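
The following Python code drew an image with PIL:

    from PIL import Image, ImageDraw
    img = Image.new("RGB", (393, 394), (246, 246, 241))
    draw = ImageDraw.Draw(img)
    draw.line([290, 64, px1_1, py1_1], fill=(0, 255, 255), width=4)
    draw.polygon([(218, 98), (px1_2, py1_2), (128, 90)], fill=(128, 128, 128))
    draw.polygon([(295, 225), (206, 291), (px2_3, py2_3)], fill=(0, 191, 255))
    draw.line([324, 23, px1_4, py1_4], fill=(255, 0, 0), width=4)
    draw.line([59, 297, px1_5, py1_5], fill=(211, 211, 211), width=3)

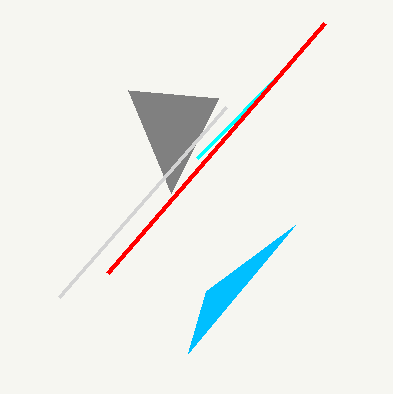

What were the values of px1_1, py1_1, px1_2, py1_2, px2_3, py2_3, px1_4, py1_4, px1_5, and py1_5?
px1_1 = 197
py1_1 = 158
px1_2 = 171
py1_2 = 193
px2_3 = 188
py2_3 = 353
px1_4 = 107
py1_4 = 273
px1_5 = 226
py1_5 = 107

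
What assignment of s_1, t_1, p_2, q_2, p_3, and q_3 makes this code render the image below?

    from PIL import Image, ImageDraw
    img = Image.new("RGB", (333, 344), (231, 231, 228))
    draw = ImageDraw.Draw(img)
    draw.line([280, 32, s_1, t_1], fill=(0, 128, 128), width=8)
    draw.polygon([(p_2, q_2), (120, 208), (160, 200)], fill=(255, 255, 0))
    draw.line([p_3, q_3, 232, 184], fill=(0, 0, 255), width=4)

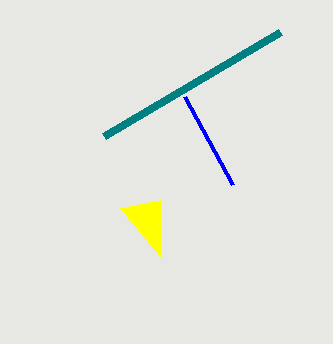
s_1 = 104, t_1 = 136, p_2 = 160, q_2 = 256, p_3 = 184, q_3 = 96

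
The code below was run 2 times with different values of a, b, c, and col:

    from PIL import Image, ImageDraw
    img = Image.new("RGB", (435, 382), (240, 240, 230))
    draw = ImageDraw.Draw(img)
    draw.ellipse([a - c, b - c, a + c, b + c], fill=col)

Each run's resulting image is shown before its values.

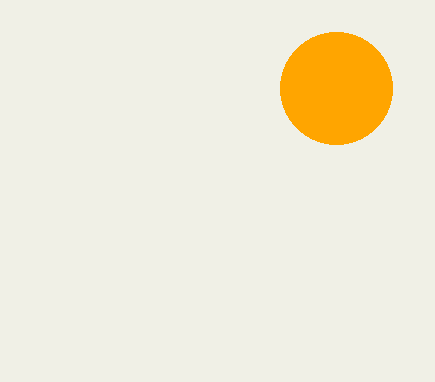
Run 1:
a = 336
b = 88
c = 56
col = 'orange'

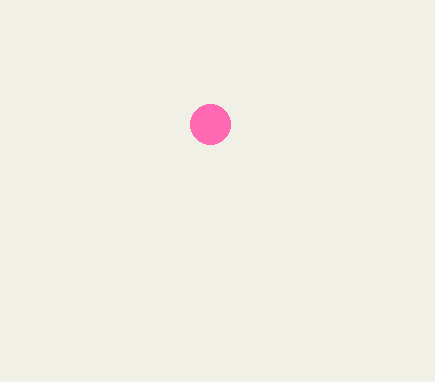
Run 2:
a = 210, b = 124, c = 20, col = 'hotpink'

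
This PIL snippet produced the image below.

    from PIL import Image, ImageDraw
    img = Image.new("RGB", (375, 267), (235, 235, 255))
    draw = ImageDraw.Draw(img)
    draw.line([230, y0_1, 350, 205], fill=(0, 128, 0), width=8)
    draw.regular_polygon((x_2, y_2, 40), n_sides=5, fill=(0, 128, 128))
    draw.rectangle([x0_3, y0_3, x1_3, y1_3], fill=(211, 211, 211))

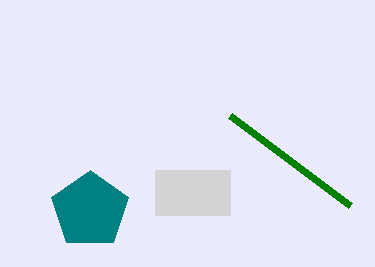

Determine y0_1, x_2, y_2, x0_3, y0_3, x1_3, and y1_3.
y0_1 = 115; x_2 = 90; y_2 = 210; x0_3 = 155; y0_3 = 170; x1_3 = 230; y1_3 = 215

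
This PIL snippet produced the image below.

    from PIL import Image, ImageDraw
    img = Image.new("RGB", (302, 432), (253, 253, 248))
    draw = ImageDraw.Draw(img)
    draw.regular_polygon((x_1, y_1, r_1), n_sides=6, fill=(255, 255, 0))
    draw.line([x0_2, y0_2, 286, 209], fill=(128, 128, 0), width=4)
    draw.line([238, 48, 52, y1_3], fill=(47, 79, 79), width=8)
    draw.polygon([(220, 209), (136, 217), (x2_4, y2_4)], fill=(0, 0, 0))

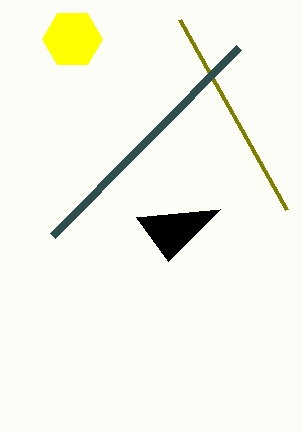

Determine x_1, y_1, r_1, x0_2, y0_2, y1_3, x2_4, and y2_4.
x_1 = 72; y_1 = 39; r_1 = 30; x0_2 = 179; y0_2 = 19; y1_3 = 236; x2_4 = 168; y2_4 = 261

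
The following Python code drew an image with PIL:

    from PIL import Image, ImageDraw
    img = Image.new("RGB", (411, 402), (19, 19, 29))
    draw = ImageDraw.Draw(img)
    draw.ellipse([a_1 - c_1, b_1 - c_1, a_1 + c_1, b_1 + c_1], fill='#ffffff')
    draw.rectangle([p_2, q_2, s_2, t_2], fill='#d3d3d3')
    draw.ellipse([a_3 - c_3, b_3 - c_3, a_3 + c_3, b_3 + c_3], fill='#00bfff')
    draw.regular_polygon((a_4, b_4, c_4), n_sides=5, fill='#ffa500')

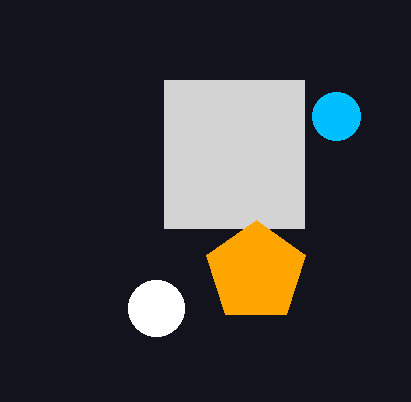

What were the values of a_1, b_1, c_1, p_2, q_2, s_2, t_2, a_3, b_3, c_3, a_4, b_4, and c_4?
a_1 = 156; b_1 = 308; c_1 = 28; p_2 = 164; q_2 = 80; s_2 = 304; t_2 = 228; a_3 = 336; b_3 = 116; c_3 = 24; a_4 = 256; b_4 = 272; c_4 = 52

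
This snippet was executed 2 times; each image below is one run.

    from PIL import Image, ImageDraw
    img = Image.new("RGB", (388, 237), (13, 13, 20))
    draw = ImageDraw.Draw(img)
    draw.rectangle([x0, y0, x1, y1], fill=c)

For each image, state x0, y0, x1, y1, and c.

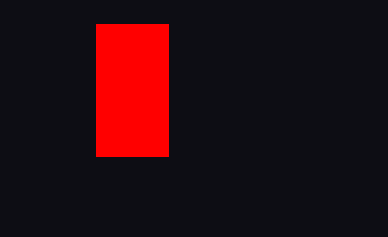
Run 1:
x0 = 96
y0 = 24
x1 = 168
y1 = 156
c = 'red'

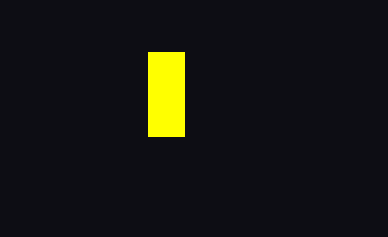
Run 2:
x0 = 148
y0 = 52
x1 = 184
y1 = 136
c = 'yellow'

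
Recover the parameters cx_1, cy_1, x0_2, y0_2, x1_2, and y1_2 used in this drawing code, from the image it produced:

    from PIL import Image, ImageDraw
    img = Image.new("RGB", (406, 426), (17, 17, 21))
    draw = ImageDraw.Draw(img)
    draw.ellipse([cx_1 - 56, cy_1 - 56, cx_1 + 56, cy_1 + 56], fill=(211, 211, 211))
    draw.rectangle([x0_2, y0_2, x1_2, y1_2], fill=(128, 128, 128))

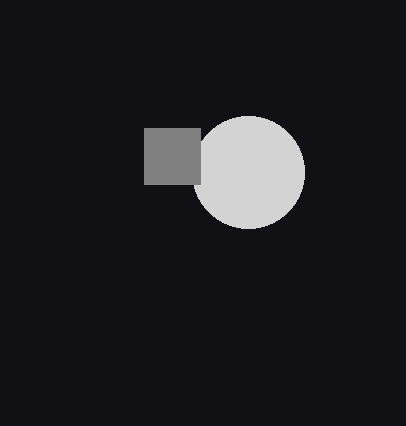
cx_1 = 248; cy_1 = 172; x0_2 = 144; y0_2 = 128; x1_2 = 200; y1_2 = 184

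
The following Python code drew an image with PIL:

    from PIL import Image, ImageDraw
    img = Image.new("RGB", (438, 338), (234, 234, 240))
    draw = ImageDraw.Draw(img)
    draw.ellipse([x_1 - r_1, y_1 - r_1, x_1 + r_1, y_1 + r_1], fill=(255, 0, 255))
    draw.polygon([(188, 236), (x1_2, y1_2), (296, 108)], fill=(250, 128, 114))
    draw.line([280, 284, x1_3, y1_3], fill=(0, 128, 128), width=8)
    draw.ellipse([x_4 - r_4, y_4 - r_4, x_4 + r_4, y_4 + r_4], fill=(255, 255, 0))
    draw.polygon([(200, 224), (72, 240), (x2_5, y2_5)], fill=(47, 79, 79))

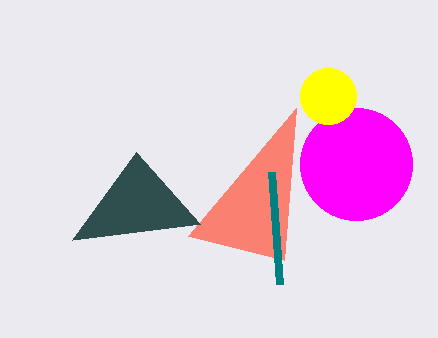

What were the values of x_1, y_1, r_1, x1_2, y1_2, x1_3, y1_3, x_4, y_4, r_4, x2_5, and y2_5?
x_1 = 356
y_1 = 164
r_1 = 56
x1_2 = 284
y1_2 = 260
x1_3 = 272
y1_3 = 172
x_4 = 328
y_4 = 96
r_4 = 28
x2_5 = 136
y2_5 = 152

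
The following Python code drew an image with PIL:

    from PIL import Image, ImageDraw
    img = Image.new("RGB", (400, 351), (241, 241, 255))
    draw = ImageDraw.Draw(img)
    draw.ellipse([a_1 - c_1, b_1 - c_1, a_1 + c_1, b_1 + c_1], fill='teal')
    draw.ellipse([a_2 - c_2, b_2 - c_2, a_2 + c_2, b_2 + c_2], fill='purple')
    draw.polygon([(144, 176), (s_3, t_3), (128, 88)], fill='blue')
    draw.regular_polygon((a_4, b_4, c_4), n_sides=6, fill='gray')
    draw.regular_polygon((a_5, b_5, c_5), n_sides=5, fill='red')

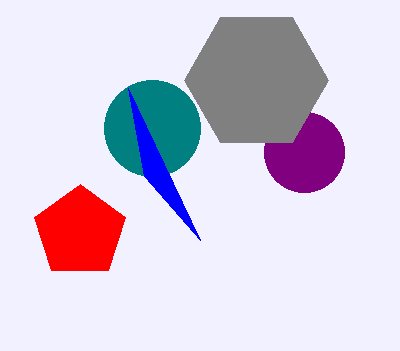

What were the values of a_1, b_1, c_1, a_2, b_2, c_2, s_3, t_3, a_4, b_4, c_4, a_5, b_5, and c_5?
a_1 = 152
b_1 = 128
c_1 = 48
a_2 = 304
b_2 = 152
c_2 = 40
s_3 = 200
t_3 = 240
a_4 = 256
b_4 = 80
c_4 = 72
a_5 = 80
b_5 = 232
c_5 = 48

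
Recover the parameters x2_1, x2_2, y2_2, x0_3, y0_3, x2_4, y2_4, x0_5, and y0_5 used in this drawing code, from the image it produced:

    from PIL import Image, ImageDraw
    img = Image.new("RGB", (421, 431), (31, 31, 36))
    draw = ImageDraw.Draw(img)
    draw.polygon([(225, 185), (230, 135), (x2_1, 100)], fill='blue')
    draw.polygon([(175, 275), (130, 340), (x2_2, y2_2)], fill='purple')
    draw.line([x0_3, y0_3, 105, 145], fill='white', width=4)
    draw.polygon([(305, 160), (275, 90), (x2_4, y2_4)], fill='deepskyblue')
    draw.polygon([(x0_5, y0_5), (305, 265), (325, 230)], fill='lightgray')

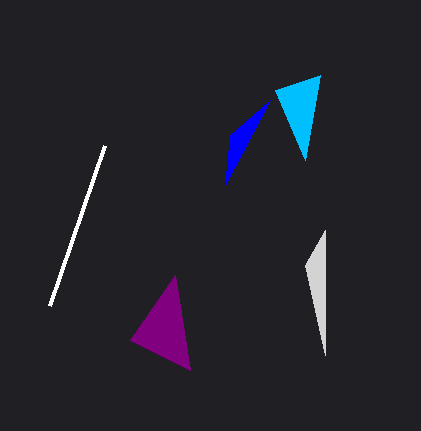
x2_1 = 270
x2_2 = 190
y2_2 = 370
x0_3 = 50
y0_3 = 305
x2_4 = 320
y2_4 = 75
x0_5 = 325
y0_5 = 355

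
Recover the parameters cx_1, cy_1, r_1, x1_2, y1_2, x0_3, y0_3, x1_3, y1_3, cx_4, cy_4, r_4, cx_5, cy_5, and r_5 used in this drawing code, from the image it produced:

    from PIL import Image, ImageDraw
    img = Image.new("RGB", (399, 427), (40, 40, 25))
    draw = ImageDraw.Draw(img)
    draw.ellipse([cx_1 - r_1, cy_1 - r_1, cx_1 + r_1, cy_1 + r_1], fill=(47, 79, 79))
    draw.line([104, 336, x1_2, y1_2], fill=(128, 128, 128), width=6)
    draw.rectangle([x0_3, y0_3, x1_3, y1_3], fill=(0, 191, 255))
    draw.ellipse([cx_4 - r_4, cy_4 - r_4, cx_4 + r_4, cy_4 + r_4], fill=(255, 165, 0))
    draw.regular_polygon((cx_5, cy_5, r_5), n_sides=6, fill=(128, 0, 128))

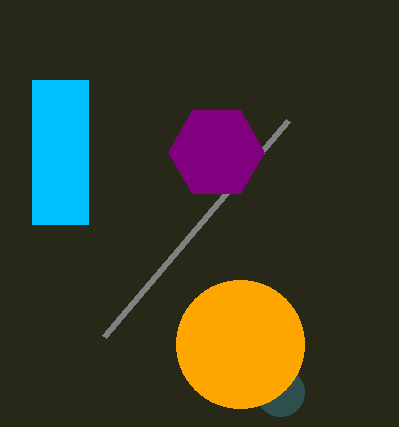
cx_1 = 280; cy_1 = 392; r_1 = 24; x1_2 = 288; y1_2 = 120; x0_3 = 32; y0_3 = 80; x1_3 = 88; y1_3 = 224; cx_4 = 240; cy_4 = 344; r_4 = 64; cx_5 = 216; cy_5 = 152; r_5 = 48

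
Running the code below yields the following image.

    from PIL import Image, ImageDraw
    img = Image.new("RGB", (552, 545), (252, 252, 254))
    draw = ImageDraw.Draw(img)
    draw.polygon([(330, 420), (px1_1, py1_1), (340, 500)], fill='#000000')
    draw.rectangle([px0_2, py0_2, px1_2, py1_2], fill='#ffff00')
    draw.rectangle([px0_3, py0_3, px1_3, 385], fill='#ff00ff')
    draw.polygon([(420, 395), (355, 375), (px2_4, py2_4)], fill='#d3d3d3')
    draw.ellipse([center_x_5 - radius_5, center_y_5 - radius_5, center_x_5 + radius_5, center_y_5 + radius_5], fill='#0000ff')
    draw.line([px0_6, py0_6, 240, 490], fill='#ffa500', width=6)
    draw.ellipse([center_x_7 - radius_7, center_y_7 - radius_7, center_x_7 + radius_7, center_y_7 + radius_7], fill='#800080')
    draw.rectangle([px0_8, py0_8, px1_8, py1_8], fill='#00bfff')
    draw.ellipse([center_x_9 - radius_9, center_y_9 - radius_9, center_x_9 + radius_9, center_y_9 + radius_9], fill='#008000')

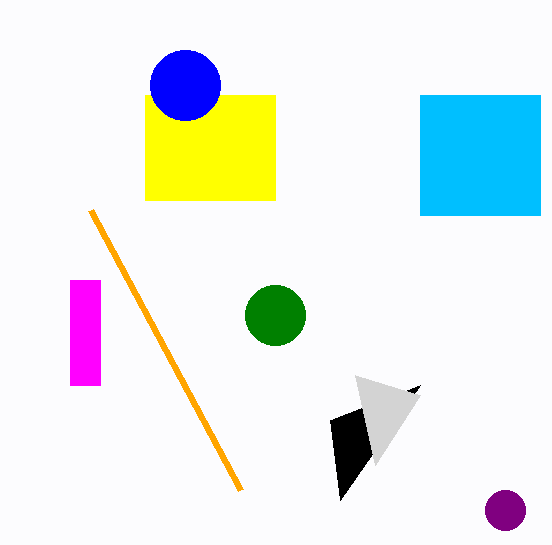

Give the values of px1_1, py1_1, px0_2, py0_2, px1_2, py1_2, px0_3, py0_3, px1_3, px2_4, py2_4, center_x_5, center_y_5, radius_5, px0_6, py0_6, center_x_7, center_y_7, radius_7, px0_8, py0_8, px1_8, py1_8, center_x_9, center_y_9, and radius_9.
px1_1 = 420, py1_1 = 385, px0_2 = 145, py0_2 = 95, px1_2 = 275, py1_2 = 200, px0_3 = 70, py0_3 = 280, px1_3 = 100, px2_4 = 375, py2_4 = 465, center_x_5 = 185, center_y_5 = 85, radius_5 = 35, px0_6 = 90, py0_6 = 210, center_x_7 = 505, center_y_7 = 510, radius_7 = 20, px0_8 = 420, py0_8 = 95, px1_8 = 540, py1_8 = 215, center_x_9 = 275, center_y_9 = 315, radius_9 = 30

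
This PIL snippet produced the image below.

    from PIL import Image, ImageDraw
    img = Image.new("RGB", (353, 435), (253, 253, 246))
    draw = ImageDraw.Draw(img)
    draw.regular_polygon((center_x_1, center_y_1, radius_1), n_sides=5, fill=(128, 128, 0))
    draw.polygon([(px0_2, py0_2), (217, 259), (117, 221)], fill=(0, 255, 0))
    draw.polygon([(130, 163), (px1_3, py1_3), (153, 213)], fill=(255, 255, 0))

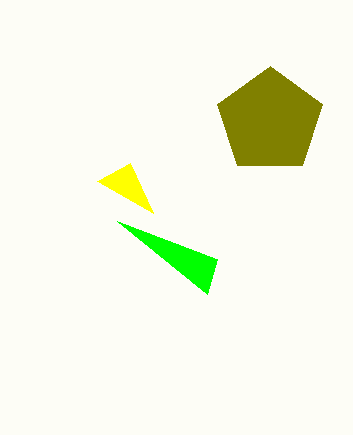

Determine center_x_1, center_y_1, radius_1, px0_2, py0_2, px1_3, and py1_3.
center_x_1 = 270
center_y_1 = 121
radius_1 = 55
px0_2 = 207
py0_2 = 294
px1_3 = 97
py1_3 = 181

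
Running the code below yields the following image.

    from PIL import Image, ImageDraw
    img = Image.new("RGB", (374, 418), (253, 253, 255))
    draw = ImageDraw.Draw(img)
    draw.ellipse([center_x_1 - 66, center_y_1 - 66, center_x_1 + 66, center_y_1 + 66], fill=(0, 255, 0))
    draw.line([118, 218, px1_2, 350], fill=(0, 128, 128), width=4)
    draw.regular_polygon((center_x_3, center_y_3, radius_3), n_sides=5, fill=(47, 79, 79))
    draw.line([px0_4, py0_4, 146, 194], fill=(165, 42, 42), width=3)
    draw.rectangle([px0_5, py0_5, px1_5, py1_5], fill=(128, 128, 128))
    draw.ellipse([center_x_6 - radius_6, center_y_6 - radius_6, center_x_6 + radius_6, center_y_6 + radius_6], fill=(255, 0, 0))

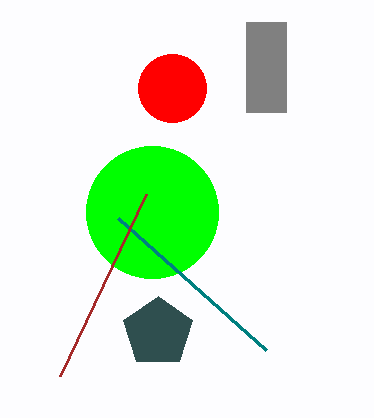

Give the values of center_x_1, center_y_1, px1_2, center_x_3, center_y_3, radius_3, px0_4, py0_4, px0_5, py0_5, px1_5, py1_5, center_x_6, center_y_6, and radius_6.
center_x_1 = 152, center_y_1 = 212, px1_2 = 266, center_x_3 = 158, center_y_3 = 332, radius_3 = 36, px0_4 = 60, py0_4 = 376, px0_5 = 246, py0_5 = 22, px1_5 = 286, py1_5 = 112, center_x_6 = 172, center_y_6 = 88, radius_6 = 34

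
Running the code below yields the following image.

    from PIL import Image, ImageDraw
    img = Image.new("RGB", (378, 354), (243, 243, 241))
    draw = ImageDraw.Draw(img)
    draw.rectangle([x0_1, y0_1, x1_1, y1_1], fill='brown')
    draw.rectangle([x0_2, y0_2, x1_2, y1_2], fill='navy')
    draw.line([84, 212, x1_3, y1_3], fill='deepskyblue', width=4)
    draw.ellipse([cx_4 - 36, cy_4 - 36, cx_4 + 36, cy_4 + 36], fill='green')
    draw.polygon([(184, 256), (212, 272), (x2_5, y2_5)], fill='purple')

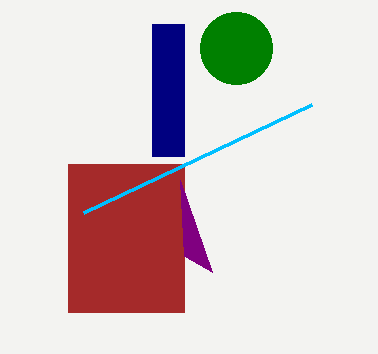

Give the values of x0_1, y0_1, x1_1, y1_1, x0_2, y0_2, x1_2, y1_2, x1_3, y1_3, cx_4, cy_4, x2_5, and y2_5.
x0_1 = 68; y0_1 = 164; x1_1 = 184; y1_1 = 312; x0_2 = 152; y0_2 = 24; x1_2 = 184; y1_2 = 156; x1_3 = 312; y1_3 = 104; cx_4 = 236; cy_4 = 48; x2_5 = 180; y2_5 = 180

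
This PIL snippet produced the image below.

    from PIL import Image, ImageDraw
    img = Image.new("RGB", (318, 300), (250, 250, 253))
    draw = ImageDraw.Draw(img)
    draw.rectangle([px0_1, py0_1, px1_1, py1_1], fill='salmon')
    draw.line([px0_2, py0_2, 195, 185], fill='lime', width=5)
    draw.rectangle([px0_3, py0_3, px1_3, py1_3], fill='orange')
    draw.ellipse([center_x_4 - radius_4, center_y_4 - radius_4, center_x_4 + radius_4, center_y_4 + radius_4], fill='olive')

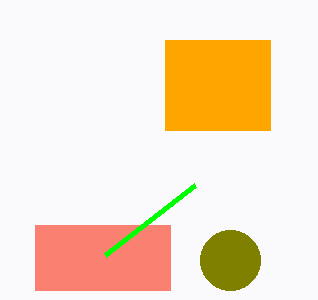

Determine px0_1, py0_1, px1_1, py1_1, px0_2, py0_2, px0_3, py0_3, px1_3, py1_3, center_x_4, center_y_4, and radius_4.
px0_1 = 35; py0_1 = 225; px1_1 = 170; py1_1 = 290; px0_2 = 105; py0_2 = 255; px0_3 = 165; py0_3 = 40; px1_3 = 270; py1_3 = 130; center_x_4 = 230; center_y_4 = 260; radius_4 = 30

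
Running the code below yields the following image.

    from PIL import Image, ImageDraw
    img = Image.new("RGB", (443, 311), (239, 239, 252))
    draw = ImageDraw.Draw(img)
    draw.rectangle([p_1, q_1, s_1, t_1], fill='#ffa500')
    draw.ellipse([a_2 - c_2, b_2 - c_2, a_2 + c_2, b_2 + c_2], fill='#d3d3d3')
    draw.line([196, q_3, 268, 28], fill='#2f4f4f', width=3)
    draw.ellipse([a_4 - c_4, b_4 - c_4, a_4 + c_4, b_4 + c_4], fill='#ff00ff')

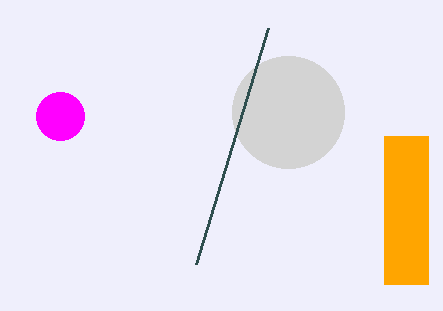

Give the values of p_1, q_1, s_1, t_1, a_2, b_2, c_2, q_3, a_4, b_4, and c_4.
p_1 = 384, q_1 = 136, s_1 = 428, t_1 = 284, a_2 = 288, b_2 = 112, c_2 = 56, q_3 = 264, a_4 = 60, b_4 = 116, c_4 = 24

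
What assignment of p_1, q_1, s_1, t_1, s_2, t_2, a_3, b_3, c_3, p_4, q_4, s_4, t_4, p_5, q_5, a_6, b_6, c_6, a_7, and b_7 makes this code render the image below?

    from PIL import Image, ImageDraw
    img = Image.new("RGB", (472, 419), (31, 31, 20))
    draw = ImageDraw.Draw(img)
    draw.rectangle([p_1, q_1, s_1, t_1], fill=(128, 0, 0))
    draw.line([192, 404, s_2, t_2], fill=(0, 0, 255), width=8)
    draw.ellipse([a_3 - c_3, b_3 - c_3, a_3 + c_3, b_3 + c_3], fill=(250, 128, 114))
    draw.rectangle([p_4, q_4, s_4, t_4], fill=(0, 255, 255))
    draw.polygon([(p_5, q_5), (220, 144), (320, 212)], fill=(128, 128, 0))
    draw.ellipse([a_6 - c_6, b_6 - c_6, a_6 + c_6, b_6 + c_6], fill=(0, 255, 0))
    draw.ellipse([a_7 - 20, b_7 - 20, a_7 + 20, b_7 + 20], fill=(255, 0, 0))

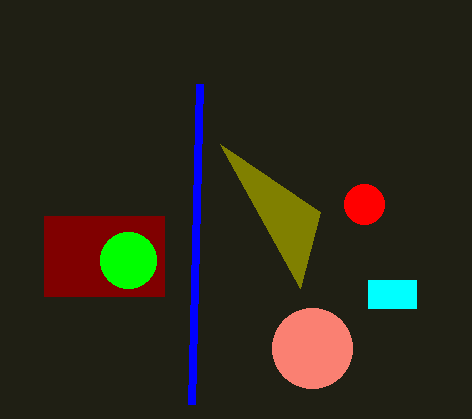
p_1 = 44, q_1 = 216, s_1 = 164, t_1 = 296, s_2 = 200, t_2 = 84, a_3 = 312, b_3 = 348, c_3 = 40, p_4 = 368, q_4 = 280, s_4 = 416, t_4 = 308, p_5 = 300, q_5 = 288, a_6 = 128, b_6 = 260, c_6 = 28, a_7 = 364, b_7 = 204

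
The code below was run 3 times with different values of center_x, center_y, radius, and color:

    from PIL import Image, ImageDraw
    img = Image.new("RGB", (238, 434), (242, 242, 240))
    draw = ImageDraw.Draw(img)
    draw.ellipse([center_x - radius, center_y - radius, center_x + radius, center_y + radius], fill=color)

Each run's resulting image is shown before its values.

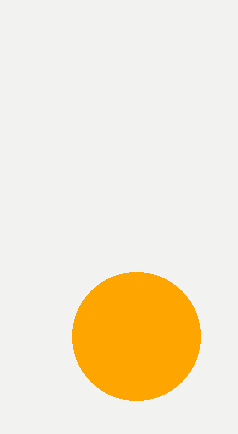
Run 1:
center_x = 136, center_y = 336, radius = 64, color = 'orange'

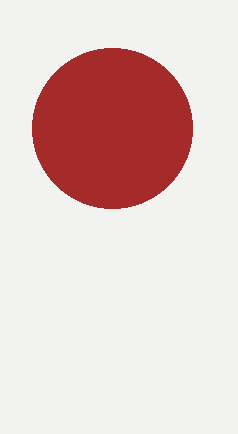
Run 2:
center_x = 112; center_y = 128; radius = 80; color = 'brown'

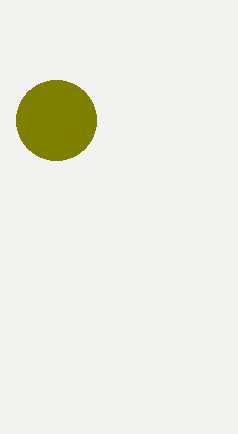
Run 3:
center_x = 56, center_y = 120, radius = 40, color = 'olive'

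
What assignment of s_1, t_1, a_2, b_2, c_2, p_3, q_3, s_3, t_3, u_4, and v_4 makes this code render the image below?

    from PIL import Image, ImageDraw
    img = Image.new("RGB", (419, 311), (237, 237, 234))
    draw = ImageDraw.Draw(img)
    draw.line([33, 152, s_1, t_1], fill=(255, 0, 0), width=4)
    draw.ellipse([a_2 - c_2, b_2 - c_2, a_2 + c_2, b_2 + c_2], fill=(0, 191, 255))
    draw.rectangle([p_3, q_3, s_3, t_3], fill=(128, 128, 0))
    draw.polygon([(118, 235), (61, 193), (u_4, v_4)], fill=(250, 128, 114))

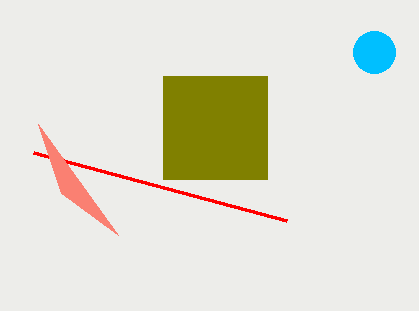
s_1 = 286; t_1 = 220; a_2 = 374; b_2 = 52; c_2 = 21; p_3 = 163; q_3 = 76; s_3 = 267; t_3 = 179; u_4 = 38; v_4 = 124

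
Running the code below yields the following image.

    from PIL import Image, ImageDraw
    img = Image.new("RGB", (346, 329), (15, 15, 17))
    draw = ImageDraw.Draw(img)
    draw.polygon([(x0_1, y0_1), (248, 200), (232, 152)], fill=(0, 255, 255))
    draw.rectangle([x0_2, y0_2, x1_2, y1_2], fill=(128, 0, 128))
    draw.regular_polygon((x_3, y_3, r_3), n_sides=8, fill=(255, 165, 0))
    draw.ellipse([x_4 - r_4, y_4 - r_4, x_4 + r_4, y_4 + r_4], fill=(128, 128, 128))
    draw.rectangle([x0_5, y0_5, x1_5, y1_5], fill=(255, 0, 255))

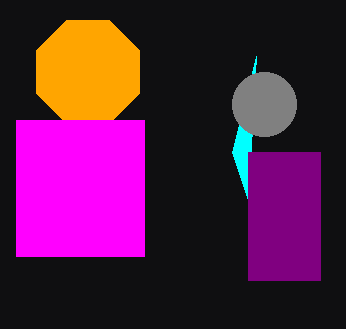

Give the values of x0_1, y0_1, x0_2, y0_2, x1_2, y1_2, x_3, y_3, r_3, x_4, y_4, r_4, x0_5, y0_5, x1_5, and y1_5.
x0_1 = 256, y0_1 = 56, x0_2 = 248, y0_2 = 152, x1_2 = 320, y1_2 = 280, x_3 = 88, y_3 = 72, r_3 = 56, x_4 = 264, y_4 = 104, r_4 = 32, x0_5 = 16, y0_5 = 120, x1_5 = 144, y1_5 = 256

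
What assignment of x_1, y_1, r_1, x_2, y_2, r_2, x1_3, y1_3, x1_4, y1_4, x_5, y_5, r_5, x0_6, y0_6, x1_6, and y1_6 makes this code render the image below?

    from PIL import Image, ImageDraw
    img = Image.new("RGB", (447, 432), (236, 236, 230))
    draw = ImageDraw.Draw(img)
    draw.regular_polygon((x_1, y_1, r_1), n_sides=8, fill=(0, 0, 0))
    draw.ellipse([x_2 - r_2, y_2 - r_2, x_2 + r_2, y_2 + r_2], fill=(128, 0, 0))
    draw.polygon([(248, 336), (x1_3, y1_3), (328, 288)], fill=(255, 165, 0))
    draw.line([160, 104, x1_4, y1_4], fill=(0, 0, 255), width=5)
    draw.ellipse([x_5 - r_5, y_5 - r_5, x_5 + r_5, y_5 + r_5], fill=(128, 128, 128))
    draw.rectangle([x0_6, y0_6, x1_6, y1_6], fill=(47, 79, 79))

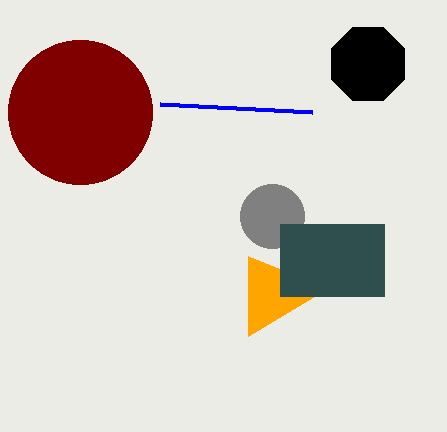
x_1 = 368
y_1 = 64
r_1 = 40
x_2 = 80
y_2 = 112
r_2 = 72
x1_3 = 248
y1_3 = 256
x1_4 = 312
y1_4 = 112
x_5 = 272
y_5 = 216
r_5 = 32
x0_6 = 280
y0_6 = 224
x1_6 = 384
y1_6 = 296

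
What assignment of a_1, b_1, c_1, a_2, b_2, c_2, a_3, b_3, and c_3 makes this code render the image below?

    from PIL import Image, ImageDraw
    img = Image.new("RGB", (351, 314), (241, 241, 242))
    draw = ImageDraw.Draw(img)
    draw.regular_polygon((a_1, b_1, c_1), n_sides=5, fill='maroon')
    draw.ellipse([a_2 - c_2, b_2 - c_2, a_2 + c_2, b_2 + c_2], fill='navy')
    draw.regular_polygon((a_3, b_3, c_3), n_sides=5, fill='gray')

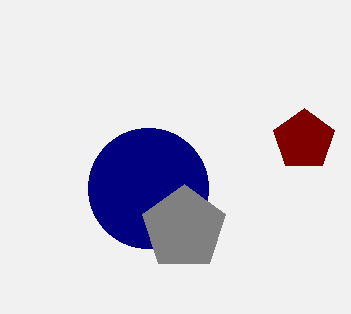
a_1 = 304
b_1 = 140
c_1 = 32
a_2 = 148
b_2 = 188
c_2 = 60
a_3 = 184
b_3 = 228
c_3 = 44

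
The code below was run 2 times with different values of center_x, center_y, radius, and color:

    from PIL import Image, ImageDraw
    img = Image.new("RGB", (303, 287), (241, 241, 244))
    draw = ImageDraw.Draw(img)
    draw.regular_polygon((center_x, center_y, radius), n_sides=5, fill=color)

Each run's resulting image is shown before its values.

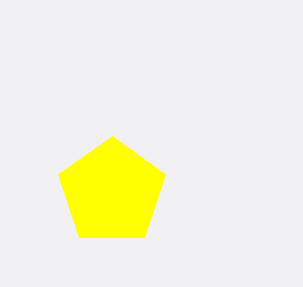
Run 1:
center_x = 112
center_y = 192
radius = 56
color = 'yellow'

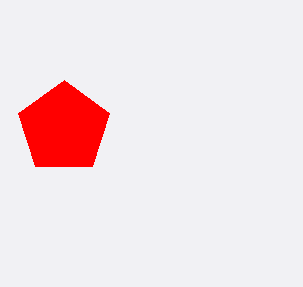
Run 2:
center_x = 64; center_y = 128; radius = 48; color = 'red'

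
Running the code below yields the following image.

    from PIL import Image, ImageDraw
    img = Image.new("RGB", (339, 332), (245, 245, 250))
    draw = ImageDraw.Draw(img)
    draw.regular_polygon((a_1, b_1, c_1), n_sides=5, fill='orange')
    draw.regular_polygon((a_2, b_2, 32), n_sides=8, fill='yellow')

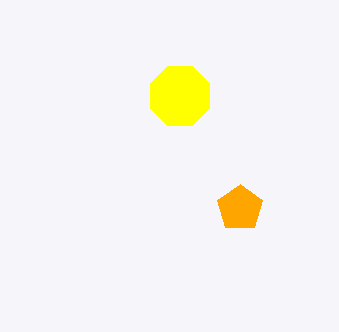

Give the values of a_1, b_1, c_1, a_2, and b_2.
a_1 = 240
b_1 = 208
c_1 = 24
a_2 = 180
b_2 = 96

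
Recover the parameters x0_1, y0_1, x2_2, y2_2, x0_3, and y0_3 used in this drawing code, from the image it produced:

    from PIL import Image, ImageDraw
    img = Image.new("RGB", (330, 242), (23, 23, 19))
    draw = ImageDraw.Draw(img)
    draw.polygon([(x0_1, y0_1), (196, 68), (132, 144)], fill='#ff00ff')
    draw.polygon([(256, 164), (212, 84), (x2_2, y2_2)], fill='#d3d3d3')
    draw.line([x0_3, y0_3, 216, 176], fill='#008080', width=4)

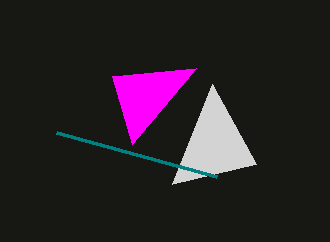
x0_1 = 112, y0_1 = 76, x2_2 = 172, y2_2 = 184, x0_3 = 56, y0_3 = 132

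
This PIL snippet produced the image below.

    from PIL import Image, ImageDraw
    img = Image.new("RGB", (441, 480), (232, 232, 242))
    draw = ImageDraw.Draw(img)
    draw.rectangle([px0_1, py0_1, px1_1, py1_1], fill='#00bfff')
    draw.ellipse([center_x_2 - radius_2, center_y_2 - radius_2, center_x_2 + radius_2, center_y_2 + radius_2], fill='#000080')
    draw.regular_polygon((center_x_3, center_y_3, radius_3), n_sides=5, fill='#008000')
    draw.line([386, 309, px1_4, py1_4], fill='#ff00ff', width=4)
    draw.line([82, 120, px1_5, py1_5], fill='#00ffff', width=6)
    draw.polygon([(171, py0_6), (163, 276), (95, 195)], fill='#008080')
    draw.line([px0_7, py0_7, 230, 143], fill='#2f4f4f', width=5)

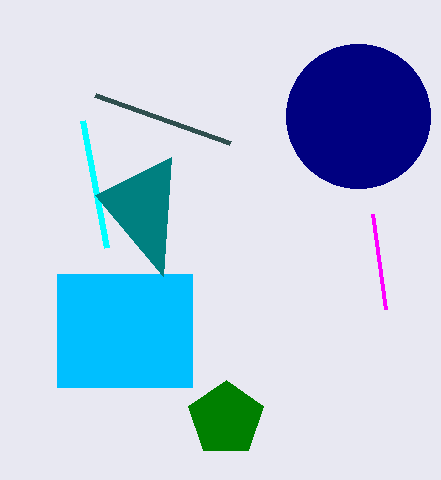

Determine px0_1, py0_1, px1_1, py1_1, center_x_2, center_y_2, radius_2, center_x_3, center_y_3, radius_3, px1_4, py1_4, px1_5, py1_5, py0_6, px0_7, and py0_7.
px0_1 = 57
py0_1 = 274
px1_1 = 192
py1_1 = 387
center_x_2 = 358
center_y_2 = 116
radius_2 = 72
center_x_3 = 226
center_y_3 = 419
radius_3 = 39
px1_4 = 373
py1_4 = 214
px1_5 = 106
py1_5 = 247
py0_6 = 157
px0_7 = 95
py0_7 = 95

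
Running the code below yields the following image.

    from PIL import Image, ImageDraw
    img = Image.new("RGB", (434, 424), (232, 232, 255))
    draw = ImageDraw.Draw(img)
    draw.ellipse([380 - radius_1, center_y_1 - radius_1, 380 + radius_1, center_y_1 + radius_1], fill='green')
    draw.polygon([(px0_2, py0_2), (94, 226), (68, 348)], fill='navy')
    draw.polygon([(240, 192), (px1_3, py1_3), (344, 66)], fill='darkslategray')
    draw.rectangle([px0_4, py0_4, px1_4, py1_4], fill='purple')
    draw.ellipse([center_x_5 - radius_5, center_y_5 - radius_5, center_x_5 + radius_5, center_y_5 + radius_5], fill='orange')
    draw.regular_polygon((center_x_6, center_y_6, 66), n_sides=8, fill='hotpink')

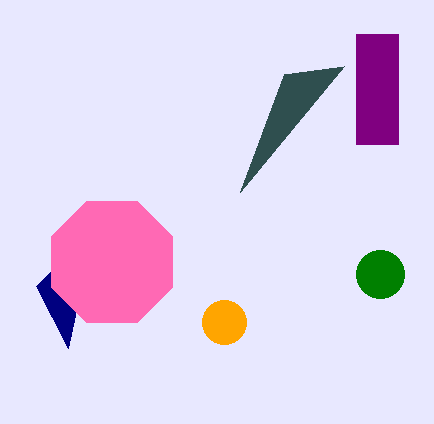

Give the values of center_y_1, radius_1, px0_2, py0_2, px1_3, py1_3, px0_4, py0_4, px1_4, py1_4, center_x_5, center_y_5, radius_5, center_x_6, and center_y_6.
center_y_1 = 274, radius_1 = 24, px0_2 = 36, py0_2 = 286, px1_3 = 284, py1_3 = 74, px0_4 = 356, py0_4 = 34, px1_4 = 398, py1_4 = 144, center_x_5 = 224, center_y_5 = 322, radius_5 = 22, center_x_6 = 112, center_y_6 = 262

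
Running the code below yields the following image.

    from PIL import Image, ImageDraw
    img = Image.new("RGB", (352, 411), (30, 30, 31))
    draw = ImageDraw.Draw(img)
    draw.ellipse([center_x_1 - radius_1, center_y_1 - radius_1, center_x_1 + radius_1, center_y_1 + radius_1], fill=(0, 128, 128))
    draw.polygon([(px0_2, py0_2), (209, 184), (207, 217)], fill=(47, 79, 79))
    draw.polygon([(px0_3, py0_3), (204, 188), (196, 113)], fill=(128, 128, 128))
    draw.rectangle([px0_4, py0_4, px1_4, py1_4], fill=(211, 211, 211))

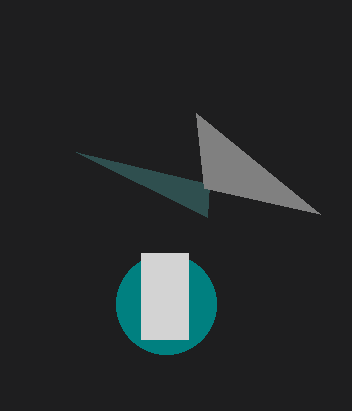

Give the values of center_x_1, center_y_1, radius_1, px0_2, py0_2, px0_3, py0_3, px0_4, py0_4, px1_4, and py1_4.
center_x_1 = 166, center_y_1 = 304, radius_1 = 50, px0_2 = 76, py0_2 = 152, px0_3 = 320, py0_3 = 214, px0_4 = 141, py0_4 = 253, px1_4 = 188, py1_4 = 339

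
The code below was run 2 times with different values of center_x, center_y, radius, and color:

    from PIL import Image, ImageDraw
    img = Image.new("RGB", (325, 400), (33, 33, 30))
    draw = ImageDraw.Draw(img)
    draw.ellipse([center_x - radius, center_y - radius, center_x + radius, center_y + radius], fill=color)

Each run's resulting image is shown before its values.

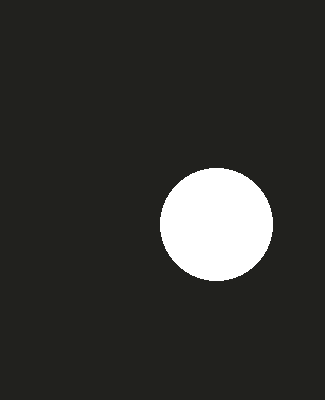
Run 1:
center_x = 216
center_y = 224
radius = 56
color = 'white'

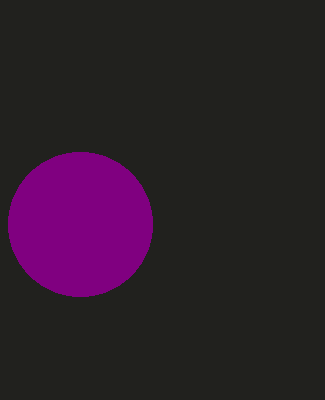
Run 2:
center_x = 80; center_y = 224; radius = 72; color = 'purple'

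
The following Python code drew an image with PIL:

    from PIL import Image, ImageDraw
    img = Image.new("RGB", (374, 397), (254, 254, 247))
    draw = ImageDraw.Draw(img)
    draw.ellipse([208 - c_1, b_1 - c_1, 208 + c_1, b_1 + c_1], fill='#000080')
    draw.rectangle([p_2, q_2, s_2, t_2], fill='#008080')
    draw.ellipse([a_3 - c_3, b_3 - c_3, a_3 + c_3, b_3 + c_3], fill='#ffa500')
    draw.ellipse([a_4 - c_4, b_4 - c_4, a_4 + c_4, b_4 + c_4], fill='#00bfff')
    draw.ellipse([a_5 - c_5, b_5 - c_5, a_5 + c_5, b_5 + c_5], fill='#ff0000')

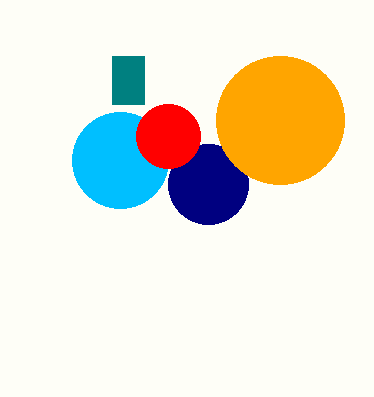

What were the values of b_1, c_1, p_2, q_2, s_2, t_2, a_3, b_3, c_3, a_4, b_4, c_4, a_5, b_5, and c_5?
b_1 = 184, c_1 = 40, p_2 = 112, q_2 = 56, s_2 = 144, t_2 = 104, a_3 = 280, b_3 = 120, c_3 = 64, a_4 = 120, b_4 = 160, c_4 = 48, a_5 = 168, b_5 = 136, c_5 = 32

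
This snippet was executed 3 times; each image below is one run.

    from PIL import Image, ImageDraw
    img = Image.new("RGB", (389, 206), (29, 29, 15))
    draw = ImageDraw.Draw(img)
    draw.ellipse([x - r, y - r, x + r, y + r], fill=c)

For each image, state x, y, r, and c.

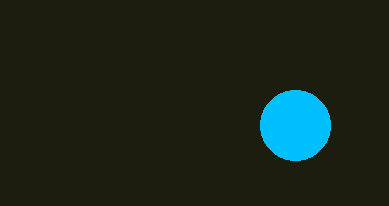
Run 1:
x = 295
y = 125
r = 35
c = 'deepskyblue'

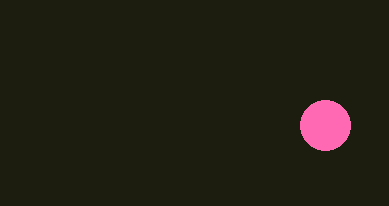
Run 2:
x = 325; y = 125; r = 25; c = 'hotpink'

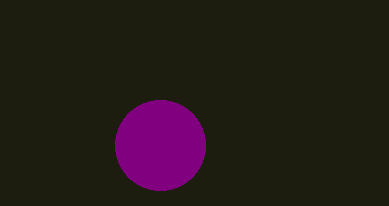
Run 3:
x = 160, y = 145, r = 45, c = 'purple'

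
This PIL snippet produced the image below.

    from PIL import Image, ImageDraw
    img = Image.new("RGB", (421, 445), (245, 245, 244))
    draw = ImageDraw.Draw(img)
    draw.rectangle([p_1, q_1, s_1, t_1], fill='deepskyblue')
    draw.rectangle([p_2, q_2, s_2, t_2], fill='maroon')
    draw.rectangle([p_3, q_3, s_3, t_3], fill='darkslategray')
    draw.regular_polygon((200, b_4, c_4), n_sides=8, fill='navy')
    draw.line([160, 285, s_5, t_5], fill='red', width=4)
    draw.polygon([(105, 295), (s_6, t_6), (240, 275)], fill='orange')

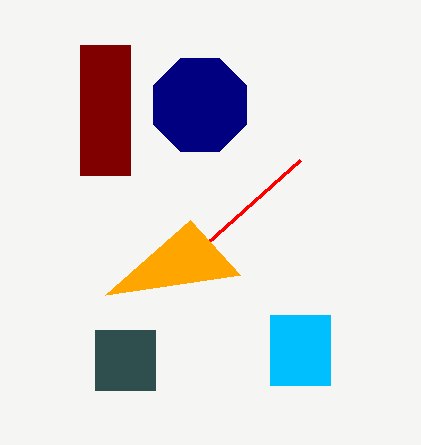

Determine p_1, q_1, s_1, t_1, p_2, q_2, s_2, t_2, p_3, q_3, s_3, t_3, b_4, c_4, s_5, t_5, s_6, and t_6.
p_1 = 270, q_1 = 315, s_1 = 330, t_1 = 385, p_2 = 80, q_2 = 45, s_2 = 130, t_2 = 175, p_3 = 95, q_3 = 330, s_3 = 155, t_3 = 390, b_4 = 105, c_4 = 50, s_5 = 300, t_5 = 160, s_6 = 190, t_6 = 220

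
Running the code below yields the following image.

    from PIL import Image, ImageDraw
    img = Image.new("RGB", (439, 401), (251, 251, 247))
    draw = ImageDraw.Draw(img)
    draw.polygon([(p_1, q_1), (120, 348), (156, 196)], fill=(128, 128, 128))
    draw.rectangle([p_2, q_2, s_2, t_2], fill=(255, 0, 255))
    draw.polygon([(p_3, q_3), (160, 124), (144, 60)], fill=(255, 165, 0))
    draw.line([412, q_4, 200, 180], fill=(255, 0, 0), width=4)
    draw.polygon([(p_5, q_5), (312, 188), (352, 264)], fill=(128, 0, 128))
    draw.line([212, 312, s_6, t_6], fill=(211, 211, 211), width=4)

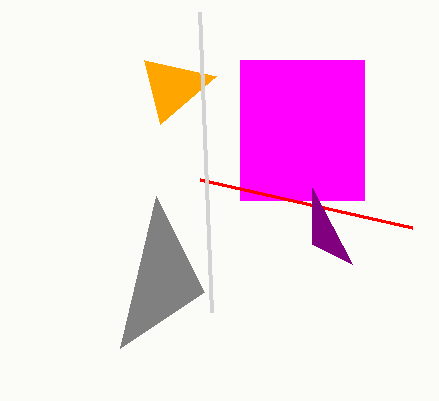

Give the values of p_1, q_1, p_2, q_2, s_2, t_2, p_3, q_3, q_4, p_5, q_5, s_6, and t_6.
p_1 = 204; q_1 = 292; p_2 = 240; q_2 = 60; s_2 = 364; t_2 = 200; p_3 = 216; q_3 = 76; q_4 = 228; p_5 = 312; q_5 = 244; s_6 = 200; t_6 = 12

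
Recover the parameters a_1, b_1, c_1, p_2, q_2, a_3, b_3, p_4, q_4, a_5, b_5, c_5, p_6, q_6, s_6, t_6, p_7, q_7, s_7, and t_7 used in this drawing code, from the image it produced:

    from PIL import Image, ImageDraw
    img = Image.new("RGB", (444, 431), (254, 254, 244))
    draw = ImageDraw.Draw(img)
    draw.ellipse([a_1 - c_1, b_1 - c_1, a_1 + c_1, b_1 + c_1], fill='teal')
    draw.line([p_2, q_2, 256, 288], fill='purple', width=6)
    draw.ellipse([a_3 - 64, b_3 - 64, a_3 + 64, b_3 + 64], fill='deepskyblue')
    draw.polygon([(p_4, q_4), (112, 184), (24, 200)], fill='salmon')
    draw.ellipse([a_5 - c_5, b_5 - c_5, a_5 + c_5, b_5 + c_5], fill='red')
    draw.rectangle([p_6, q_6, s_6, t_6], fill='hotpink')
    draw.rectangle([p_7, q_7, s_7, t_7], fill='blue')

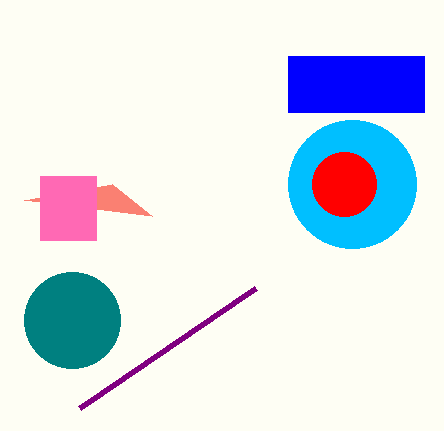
a_1 = 72, b_1 = 320, c_1 = 48, p_2 = 80, q_2 = 408, a_3 = 352, b_3 = 184, p_4 = 152, q_4 = 216, a_5 = 344, b_5 = 184, c_5 = 32, p_6 = 40, q_6 = 176, s_6 = 96, t_6 = 240, p_7 = 288, q_7 = 56, s_7 = 424, t_7 = 112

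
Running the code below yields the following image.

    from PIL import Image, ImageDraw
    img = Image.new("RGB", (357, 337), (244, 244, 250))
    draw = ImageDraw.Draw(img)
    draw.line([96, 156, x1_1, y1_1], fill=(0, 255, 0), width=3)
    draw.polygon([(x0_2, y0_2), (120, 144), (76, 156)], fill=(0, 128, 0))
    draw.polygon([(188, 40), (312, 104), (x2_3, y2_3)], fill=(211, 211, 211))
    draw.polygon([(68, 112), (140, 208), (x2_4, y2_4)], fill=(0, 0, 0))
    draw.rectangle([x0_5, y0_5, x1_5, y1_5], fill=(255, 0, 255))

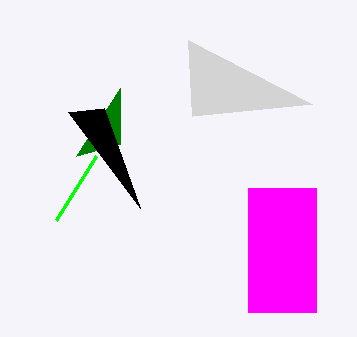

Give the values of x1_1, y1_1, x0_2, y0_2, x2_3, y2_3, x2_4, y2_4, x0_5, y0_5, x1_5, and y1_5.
x1_1 = 56, y1_1 = 220, x0_2 = 120, y0_2 = 88, x2_3 = 192, y2_3 = 116, x2_4 = 104, y2_4 = 108, x0_5 = 248, y0_5 = 188, x1_5 = 316, y1_5 = 312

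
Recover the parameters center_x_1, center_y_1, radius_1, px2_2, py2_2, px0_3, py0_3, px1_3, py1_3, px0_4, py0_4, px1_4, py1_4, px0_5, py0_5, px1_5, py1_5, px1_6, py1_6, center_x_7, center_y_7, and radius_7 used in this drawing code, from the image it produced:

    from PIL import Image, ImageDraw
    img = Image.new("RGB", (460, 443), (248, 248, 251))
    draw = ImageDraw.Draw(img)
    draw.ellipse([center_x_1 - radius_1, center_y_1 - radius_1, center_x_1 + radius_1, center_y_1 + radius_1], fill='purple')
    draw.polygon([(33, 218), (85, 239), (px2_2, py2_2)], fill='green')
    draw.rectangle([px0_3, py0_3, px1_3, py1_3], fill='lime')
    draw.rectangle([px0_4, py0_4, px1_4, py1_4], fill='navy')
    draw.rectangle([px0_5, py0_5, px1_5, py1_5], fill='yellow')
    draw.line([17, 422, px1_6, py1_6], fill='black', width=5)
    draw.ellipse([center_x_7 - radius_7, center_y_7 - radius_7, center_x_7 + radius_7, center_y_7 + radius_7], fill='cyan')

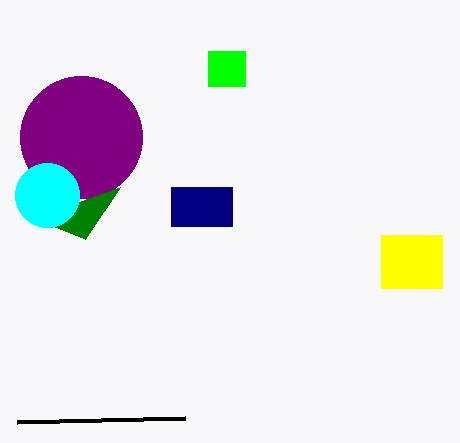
center_x_1 = 81, center_y_1 = 137, radius_1 = 61, px2_2 = 120, py2_2 = 187, px0_3 = 208, py0_3 = 51, px1_3 = 245, py1_3 = 86, px0_4 = 171, py0_4 = 187, px1_4 = 232, py1_4 = 226, px0_5 = 381, py0_5 = 235, px1_5 = 442, py1_5 = 288, px1_6 = 185, py1_6 = 418, center_x_7 = 47, center_y_7 = 195, radius_7 = 32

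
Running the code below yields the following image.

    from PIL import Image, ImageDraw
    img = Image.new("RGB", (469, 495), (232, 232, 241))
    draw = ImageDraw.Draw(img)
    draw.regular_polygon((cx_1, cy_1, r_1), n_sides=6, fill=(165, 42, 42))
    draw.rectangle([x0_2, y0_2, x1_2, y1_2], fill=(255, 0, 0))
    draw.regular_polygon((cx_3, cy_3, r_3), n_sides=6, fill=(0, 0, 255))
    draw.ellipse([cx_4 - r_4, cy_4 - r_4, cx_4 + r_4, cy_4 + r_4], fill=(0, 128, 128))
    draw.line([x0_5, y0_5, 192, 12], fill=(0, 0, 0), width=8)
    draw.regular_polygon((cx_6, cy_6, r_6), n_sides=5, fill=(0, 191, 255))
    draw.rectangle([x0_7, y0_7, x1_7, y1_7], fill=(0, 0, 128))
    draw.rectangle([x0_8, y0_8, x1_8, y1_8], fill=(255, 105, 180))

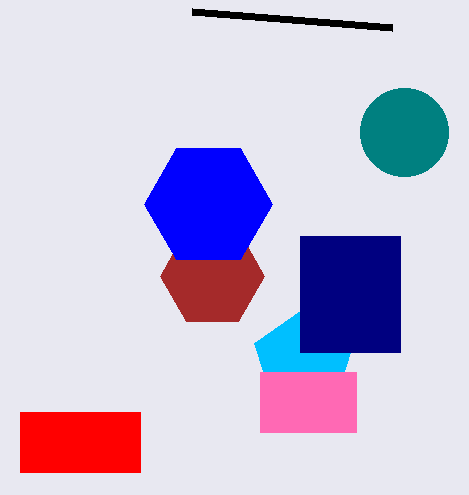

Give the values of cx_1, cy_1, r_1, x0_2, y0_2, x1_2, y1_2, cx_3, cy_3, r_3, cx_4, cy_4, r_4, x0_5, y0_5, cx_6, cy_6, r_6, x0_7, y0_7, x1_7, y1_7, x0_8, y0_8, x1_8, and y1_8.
cx_1 = 212; cy_1 = 276; r_1 = 52; x0_2 = 20; y0_2 = 412; x1_2 = 140; y1_2 = 472; cx_3 = 208; cy_3 = 204; r_3 = 64; cx_4 = 404; cy_4 = 132; r_4 = 44; x0_5 = 392; y0_5 = 28; cx_6 = 304; cy_6 = 360; r_6 = 52; x0_7 = 300; y0_7 = 236; x1_7 = 400; y1_7 = 352; x0_8 = 260; y0_8 = 372; x1_8 = 356; y1_8 = 432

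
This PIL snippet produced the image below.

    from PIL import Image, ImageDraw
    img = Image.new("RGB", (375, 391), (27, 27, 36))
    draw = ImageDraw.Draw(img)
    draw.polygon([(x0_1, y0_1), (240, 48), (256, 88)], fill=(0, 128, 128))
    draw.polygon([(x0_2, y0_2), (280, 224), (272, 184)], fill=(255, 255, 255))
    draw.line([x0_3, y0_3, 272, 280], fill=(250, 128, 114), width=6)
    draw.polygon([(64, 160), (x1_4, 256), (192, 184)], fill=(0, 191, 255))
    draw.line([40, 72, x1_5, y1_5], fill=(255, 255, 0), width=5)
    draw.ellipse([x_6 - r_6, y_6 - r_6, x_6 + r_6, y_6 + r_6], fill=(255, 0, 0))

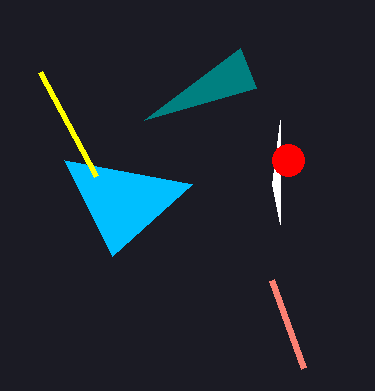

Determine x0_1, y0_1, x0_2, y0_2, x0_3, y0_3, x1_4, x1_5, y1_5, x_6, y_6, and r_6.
x0_1 = 144, y0_1 = 120, x0_2 = 280, y0_2 = 120, x0_3 = 304, y0_3 = 368, x1_4 = 112, x1_5 = 96, y1_5 = 176, x_6 = 288, y_6 = 160, r_6 = 16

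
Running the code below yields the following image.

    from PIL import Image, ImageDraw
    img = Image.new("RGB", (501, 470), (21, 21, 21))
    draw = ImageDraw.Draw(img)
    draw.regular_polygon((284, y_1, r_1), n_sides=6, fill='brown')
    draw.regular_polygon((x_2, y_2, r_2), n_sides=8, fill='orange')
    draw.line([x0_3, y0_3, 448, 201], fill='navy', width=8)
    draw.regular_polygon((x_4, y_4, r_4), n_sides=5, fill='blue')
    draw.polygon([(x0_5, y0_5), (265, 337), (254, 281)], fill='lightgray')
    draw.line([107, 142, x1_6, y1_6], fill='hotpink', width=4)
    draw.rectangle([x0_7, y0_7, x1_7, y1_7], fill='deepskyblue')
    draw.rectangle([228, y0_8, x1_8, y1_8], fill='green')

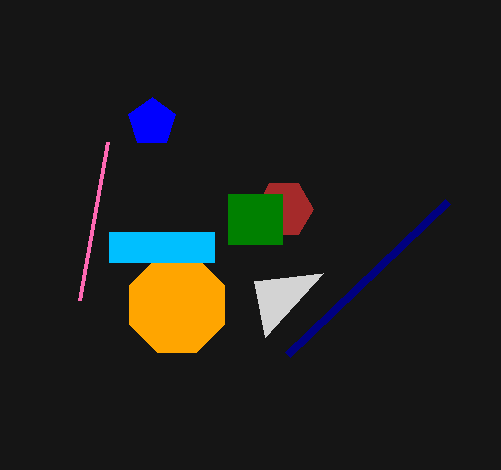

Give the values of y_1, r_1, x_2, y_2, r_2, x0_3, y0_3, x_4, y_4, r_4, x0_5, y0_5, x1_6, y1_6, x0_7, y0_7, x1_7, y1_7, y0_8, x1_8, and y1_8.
y_1 = 209; r_1 = 29; x_2 = 177; y_2 = 305; r_2 = 51; x0_3 = 288; y0_3 = 354; x_4 = 152; y_4 = 122; r_4 = 25; x0_5 = 323; y0_5 = 273; x1_6 = 79; y1_6 = 300; x0_7 = 109; y0_7 = 232; x1_7 = 214; y1_7 = 262; y0_8 = 194; x1_8 = 282; y1_8 = 244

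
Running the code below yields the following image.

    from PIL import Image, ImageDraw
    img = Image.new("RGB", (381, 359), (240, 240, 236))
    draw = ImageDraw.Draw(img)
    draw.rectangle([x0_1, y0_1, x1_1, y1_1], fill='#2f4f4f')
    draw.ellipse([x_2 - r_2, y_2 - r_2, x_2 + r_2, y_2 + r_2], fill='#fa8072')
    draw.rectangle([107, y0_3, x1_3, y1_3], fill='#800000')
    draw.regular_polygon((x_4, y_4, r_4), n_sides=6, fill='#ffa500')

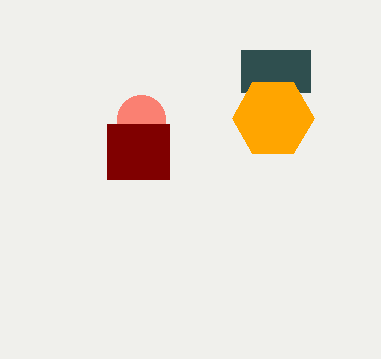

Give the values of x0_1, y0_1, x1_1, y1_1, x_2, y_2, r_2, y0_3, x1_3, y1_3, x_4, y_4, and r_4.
x0_1 = 241, y0_1 = 50, x1_1 = 310, y1_1 = 92, x_2 = 141, y_2 = 119, r_2 = 24, y0_3 = 124, x1_3 = 169, y1_3 = 179, x_4 = 273, y_4 = 118, r_4 = 41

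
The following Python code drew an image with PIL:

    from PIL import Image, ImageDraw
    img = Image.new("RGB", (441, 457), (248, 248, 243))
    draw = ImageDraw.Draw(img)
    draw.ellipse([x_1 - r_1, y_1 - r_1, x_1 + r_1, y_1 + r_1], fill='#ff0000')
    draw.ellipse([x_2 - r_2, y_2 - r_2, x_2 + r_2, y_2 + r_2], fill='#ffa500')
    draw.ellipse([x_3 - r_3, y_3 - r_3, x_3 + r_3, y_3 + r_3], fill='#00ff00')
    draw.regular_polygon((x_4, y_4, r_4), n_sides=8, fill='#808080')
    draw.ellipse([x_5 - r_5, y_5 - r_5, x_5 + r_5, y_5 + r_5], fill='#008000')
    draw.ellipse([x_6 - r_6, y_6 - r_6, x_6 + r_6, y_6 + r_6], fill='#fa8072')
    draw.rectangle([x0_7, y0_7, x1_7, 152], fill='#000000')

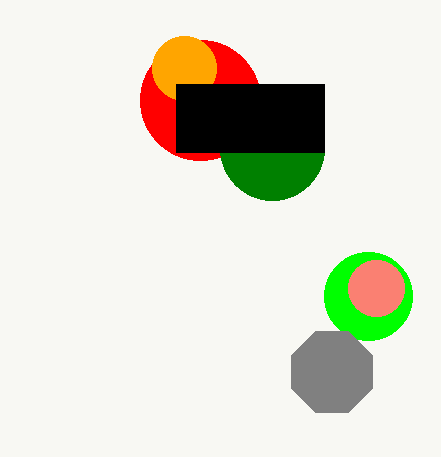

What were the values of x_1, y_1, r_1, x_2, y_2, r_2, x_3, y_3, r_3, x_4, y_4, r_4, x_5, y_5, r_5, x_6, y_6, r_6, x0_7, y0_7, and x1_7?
x_1 = 200; y_1 = 100; r_1 = 60; x_2 = 184; y_2 = 68; r_2 = 32; x_3 = 368; y_3 = 296; r_3 = 44; x_4 = 332; y_4 = 372; r_4 = 44; x_5 = 272; y_5 = 148; r_5 = 52; x_6 = 376; y_6 = 288; r_6 = 28; x0_7 = 176; y0_7 = 84; x1_7 = 324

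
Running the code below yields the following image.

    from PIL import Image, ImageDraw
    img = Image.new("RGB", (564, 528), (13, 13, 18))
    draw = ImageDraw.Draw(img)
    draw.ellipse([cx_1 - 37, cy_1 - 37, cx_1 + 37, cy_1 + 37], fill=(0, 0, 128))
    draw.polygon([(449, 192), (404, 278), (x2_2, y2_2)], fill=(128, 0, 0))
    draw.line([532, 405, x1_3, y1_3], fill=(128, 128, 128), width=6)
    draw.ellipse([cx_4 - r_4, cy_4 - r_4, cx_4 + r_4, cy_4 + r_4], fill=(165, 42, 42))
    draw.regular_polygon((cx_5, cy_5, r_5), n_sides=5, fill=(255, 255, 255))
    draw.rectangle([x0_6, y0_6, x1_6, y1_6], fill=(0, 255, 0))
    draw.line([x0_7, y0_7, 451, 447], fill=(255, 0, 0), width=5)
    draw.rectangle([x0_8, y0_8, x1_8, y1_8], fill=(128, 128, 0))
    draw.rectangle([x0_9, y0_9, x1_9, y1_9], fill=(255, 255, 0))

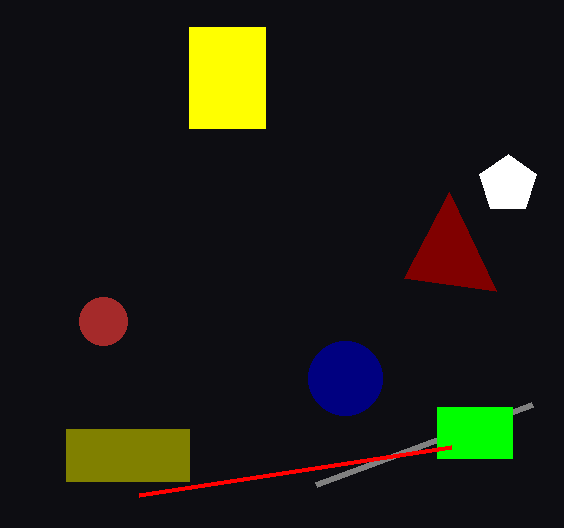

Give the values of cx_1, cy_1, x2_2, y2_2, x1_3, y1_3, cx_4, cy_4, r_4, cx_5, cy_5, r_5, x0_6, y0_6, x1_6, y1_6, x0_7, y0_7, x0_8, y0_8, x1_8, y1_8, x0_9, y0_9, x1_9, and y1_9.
cx_1 = 345, cy_1 = 378, x2_2 = 496, y2_2 = 291, x1_3 = 316, y1_3 = 485, cx_4 = 103, cy_4 = 321, r_4 = 24, cx_5 = 508, cy_5 = 184, r_5 = 30, x0_6 = 437, y0_6 = 407, x1_6 = 512, y1_6 = 458, x0_7 = 139, y0_7 = 495, x0_8 = 66, y0_8 = 429, x1_8 = 189, y1_8 = 481, x0_9 = 189, y0_9 = 27, x1_9 = 265, y1_9 = 128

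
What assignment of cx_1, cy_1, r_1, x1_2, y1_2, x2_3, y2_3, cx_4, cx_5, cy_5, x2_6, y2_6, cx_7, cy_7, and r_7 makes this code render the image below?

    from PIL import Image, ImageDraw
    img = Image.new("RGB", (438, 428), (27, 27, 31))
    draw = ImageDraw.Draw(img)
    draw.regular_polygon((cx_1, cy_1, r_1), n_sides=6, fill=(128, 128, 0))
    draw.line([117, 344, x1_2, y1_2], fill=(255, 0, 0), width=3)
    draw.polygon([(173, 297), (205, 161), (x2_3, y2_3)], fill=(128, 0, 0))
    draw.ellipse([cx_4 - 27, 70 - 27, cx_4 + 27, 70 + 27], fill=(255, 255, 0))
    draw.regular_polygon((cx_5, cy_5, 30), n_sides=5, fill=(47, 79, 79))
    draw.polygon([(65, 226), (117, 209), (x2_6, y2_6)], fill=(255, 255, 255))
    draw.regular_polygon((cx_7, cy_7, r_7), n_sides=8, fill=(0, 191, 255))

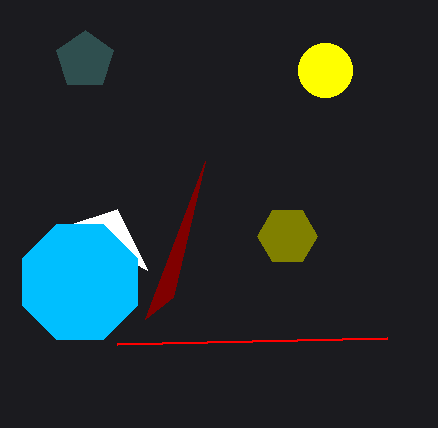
cx_1 = 287, cy_1 = 236, r_1 = 30, x1_2 = 387, y1_2 = 338, x2_3 = 145, y2_3 = 319, cx_4 = 325, cx_5 = 85, cy_5 = 60, x2_6 = 147, y2_6 = 270, cx_7 = 80, cy_7 = 282, r_7 = 62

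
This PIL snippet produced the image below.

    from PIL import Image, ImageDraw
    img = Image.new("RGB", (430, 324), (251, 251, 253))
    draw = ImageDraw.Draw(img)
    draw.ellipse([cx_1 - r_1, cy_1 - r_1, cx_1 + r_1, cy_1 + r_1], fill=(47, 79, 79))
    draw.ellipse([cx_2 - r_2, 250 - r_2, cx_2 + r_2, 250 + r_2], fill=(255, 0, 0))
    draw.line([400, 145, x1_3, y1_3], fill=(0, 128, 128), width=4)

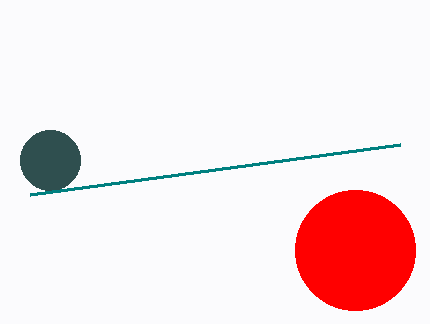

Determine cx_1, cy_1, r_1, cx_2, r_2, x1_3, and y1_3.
cx_1 = 50, cy_1 = 160, r_1 = 30, cx_2 = 355, r_2 = 60, x1_3 = 30, y1_3 = 195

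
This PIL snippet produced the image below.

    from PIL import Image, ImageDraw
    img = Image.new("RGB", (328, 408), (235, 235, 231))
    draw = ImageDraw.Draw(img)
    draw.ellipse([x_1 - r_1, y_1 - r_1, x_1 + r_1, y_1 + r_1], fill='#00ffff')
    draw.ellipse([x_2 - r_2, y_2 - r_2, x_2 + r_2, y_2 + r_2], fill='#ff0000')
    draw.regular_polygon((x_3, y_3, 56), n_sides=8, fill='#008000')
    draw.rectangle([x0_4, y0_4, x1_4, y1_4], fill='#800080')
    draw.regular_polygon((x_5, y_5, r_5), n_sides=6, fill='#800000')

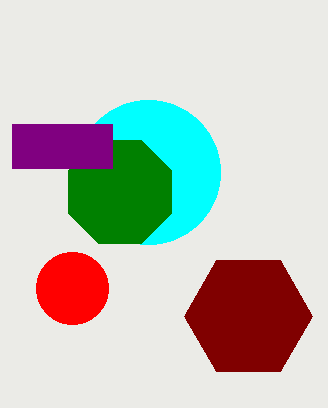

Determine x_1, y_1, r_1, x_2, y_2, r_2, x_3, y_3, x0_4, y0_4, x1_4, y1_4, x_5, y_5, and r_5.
x_1 = 148, y_1 = 172, r_1 = 72, x_2 = 72, y_2 = 288, r_2 = 36, x_3 = 120, y_3 = 192, x0_4 = 12, y0_4 = 124, x1_4 = 112, y1_4 = 168, x_5 = 248, y_5 = 316, r_5 = 64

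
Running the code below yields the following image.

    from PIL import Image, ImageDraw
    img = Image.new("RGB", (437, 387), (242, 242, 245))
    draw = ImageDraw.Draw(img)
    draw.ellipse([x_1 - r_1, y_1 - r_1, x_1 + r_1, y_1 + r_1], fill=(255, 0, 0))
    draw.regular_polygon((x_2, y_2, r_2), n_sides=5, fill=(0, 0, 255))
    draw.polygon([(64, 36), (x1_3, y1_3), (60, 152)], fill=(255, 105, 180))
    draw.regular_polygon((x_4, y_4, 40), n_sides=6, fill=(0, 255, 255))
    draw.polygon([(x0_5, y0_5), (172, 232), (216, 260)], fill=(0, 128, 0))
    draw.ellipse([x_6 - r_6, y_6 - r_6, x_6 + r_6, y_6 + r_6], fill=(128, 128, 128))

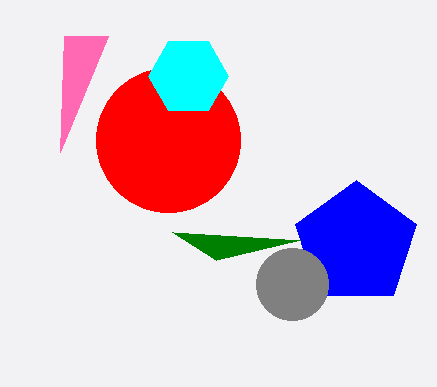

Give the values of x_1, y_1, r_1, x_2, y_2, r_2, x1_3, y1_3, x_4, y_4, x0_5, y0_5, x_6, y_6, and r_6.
x_1 = 168
y_1 = 140
r_1 = 72
x_2 = 356
y_2 = 244
r_2 = 64
x1_3 = 108
y1_3 = 36
x_4 = 188
y_4 = 76
x0_5 = 300
y0_5 = 240
x_6 = 292
y_6 = 284
r_6 = 36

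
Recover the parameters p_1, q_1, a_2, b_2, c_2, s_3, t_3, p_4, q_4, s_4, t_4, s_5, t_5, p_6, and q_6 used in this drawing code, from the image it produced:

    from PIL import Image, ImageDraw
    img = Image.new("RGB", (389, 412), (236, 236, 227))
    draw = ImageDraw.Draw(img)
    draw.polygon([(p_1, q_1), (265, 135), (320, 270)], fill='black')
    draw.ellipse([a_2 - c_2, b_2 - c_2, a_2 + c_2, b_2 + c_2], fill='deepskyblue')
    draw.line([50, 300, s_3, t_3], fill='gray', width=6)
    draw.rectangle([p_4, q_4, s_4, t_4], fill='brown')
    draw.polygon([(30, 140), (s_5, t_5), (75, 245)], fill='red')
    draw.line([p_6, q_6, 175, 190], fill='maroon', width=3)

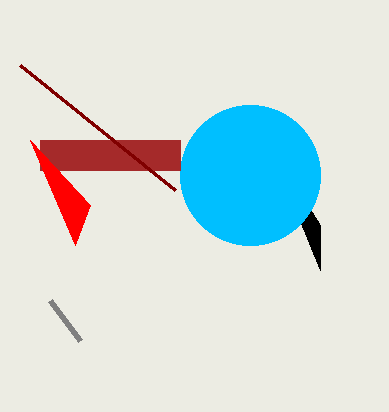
p_1 = 320, q_1 = 225, a_2 = 250, b_2 = 175, c_2 = 70, s_3 = 80, t_3 = 340, p_4 = 40, q_4 = 140, s_4 = 180, t_4 = 170, s_5 = 90, t_5 = 205, p_6 = 20, q_6 = 65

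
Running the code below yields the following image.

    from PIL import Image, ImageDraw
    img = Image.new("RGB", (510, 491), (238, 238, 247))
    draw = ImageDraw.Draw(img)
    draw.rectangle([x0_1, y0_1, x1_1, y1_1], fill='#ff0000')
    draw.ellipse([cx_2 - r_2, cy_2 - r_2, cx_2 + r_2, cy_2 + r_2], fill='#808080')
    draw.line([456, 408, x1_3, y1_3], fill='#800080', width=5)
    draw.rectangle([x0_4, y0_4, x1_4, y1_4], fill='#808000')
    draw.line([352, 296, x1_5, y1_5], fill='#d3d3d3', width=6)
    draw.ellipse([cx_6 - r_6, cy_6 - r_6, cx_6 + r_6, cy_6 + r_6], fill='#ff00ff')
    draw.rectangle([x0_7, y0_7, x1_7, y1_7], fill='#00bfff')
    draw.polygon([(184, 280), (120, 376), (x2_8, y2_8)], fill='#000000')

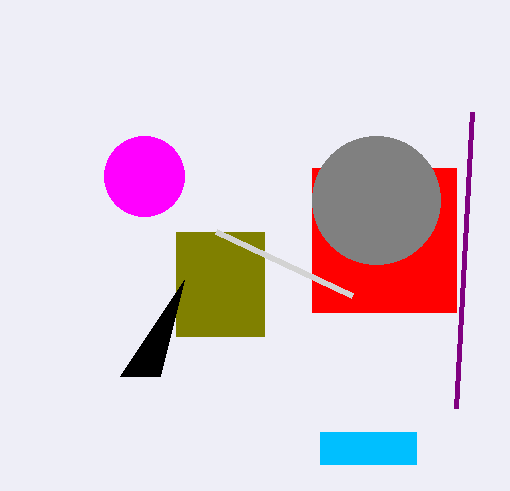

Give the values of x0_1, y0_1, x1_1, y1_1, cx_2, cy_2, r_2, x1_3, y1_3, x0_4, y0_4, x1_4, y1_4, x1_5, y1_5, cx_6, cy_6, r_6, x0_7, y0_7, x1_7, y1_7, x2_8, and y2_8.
x0_1 = 312; y0_1 = 168; x1_1 = 456; y1_1 = 312; cx_2 = 376; cy_2 = 200; r_2 = 64; x1_3 = 472; y1_3 = 112; x0_4 = 176; y0_4 = 232; x1_4 = 264; y1_4 = 336; x1_5 = 216; y1_5 = 232; cx_6 = 144; cy_6 = 176; r_6 = 40; x0_7 = 320; y0_7 = 432; x1_7 = 416; y1_7 = 464; x2_8 = 160; y2_8 = 376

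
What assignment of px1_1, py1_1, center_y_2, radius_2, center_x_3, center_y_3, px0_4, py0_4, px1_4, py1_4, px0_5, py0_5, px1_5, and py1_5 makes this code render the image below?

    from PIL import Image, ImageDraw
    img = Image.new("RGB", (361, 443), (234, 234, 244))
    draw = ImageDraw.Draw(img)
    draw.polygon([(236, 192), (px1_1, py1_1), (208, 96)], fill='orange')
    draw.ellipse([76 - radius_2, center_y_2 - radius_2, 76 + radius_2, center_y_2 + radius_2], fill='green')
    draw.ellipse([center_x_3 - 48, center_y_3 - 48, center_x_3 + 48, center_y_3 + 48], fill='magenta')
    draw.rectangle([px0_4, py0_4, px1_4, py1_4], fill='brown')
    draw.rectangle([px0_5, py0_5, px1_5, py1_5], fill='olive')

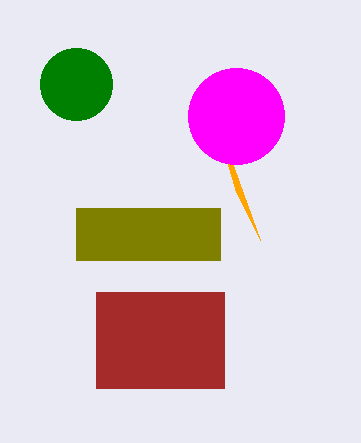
px1_1 = 260
py1_1 = 240
center_y_2 = 84
radius_2 = 36
center_x_3 = 236
center_y_3 = 116
px0_4 = 96
py0_4 = 292
px1_4 = 224
py1_4 = 388
px0_5 = 76
py0_5 = 208
px1_5 = 220
py1_5 = 260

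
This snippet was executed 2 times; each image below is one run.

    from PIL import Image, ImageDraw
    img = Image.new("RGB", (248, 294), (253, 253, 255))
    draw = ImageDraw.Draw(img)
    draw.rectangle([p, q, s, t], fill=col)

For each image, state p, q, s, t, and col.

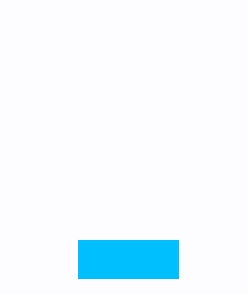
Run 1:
p = 78
q = 240
s = 178
t = 278
col = 'deepskyblue'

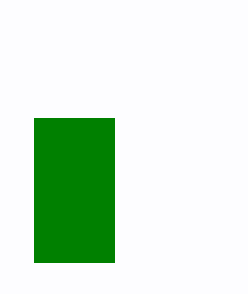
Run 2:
p = 34
q = 118
s = 114
t = 262
col = 'green'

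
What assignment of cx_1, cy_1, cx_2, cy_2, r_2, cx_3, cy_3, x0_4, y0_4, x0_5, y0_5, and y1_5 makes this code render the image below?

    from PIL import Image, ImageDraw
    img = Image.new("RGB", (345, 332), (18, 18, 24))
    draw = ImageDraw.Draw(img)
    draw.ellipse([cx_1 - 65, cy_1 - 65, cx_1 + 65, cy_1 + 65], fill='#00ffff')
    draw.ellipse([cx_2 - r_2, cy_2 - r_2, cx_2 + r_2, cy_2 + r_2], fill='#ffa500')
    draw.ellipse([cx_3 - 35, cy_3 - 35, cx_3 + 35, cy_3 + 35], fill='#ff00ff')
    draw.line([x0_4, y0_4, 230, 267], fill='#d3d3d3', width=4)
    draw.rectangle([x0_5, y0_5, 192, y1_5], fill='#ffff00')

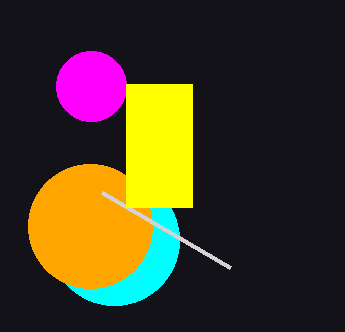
cx_1 = 114
cy_1 = 240
cx_2 = 90
cy_2 = 226
r_2 = 62
cx_3 = 91
cy_3 = 86
x0_4 = 102
y0_4 = 192
x0_5 = 126
y0_5 = 84
y1_5 = 207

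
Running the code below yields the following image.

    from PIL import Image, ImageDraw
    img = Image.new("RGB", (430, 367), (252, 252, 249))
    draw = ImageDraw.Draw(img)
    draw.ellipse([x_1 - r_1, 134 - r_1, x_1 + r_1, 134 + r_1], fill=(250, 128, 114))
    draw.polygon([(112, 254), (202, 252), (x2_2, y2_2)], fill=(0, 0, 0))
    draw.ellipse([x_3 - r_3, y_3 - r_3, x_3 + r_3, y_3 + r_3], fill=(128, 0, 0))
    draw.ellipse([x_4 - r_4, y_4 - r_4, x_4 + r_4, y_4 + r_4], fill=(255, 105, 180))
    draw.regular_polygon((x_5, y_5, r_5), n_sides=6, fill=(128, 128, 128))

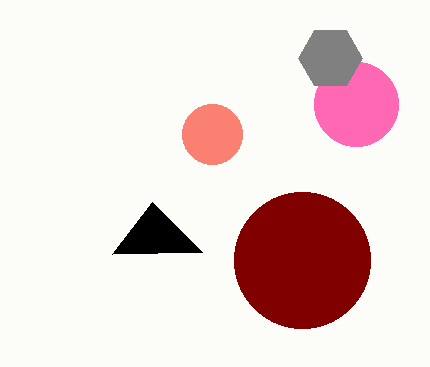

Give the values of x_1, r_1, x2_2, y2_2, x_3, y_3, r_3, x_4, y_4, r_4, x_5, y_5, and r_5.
x_1 = 212
r_1 = 30
x2_2 = 152
y2_2 = 202
x_3 = 302
y_3 = 260
r_3 = 68
x_4 = 356
y_4 = 104
r_4 = 42
x_5 = 330
y_5 = 58
r_5 = 32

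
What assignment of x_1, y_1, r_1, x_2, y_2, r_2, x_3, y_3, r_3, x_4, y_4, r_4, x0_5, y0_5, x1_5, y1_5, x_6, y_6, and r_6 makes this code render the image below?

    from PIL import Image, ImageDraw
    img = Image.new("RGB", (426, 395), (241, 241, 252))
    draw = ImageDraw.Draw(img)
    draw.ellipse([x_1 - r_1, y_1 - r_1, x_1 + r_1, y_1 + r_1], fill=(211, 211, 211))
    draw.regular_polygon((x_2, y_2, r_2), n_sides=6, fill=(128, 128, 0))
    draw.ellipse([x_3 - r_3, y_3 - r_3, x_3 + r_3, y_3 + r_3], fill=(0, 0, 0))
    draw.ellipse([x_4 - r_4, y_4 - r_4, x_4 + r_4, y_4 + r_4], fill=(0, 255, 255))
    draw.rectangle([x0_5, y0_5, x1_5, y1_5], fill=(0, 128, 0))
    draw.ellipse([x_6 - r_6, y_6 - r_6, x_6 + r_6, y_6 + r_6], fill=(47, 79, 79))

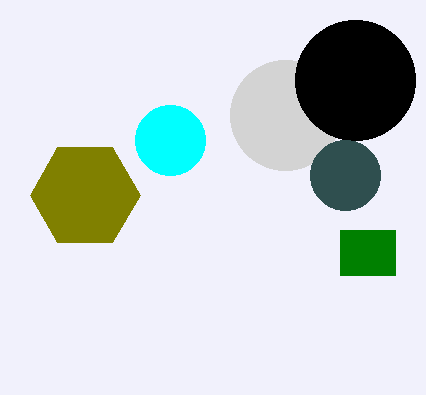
x_1 = 285
y_1 = 115
r_1 = 55
x_2 = 85
y_2 = 195
r_2 = 55
x_3 = 355
y_3 = 80
r_3 = 60
x_4 = 170
y_4 = 140
r_4 = 35
x0_5 = 340
y0_5 = 230
x1_5 = 395
y1_5 = 275
x_6 = 345
y_6 = 175
r_6 = 35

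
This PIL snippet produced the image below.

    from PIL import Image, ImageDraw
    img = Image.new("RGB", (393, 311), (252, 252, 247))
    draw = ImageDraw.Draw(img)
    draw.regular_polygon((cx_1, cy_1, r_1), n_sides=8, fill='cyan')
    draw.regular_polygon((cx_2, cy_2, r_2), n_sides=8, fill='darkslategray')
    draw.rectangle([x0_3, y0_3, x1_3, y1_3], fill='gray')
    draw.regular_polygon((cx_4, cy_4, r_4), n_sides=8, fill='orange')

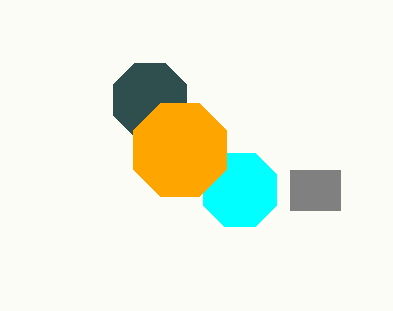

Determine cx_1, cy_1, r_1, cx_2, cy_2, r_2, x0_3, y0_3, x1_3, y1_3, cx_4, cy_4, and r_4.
cx_1 = 240, cy_1 = 190, r_1 = 40, cx_2 = 150, cy_2 = 100, r_2 = 40, x0_3 = 290, y0_3 = 170, x1_3 = 340, y1_3 = 210, cx_4 = 180, cy_4 = 150, r_4 = 50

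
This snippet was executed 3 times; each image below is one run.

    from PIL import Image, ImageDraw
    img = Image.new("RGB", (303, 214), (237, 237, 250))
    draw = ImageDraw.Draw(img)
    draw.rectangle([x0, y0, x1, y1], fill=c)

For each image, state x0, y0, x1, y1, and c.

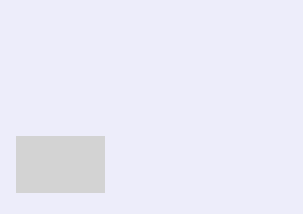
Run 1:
x0 = 16; y0 = 136; x1 = 104; y1 = 192; c = 'lightgray'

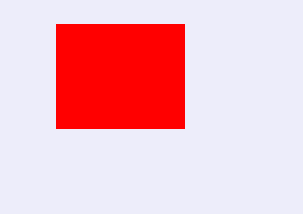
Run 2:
x0 = 56, y0 = 24, x1 = 184, y1 = 128, c = 'red'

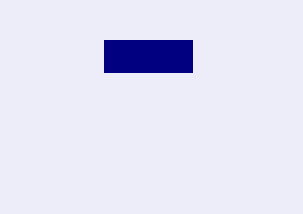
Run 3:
x0 = 104; y0 = 40; x1 = 192; y1 = 72; c = 'navy'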